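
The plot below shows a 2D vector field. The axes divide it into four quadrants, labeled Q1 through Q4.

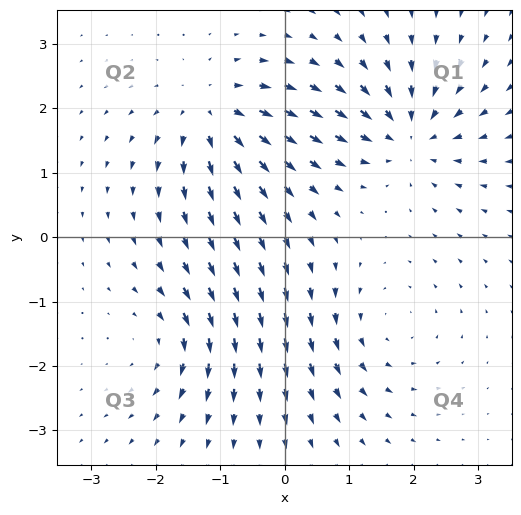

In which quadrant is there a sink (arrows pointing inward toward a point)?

Q1

The sink sits at approximately (1.9, 1.6), which lies in quadrant Q1. The divergence there is about -6, negative as expected for a sink.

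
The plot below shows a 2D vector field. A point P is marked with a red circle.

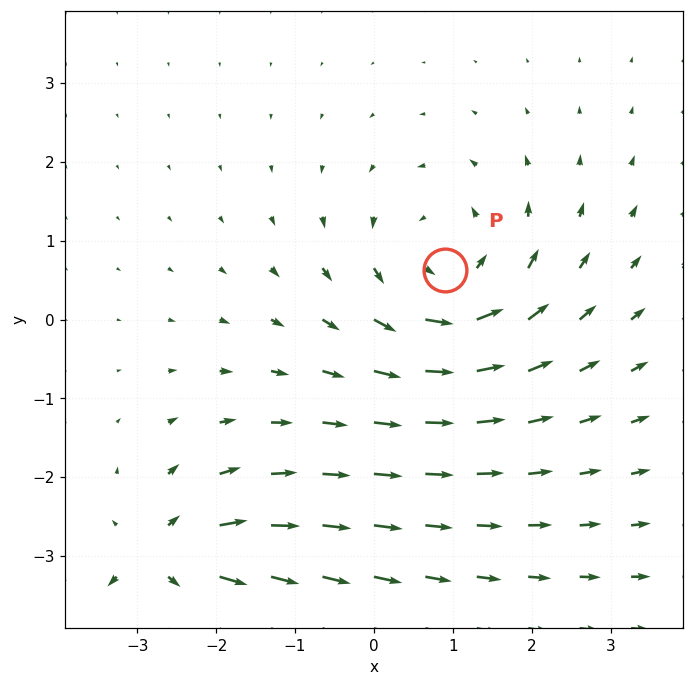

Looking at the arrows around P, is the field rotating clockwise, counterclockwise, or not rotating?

Near P at (0.9, 0.6) the arrows circulate counterclockwise. The curl (z-component) there is about +4; positive curl means counterclockwise rotation.

counterclockwise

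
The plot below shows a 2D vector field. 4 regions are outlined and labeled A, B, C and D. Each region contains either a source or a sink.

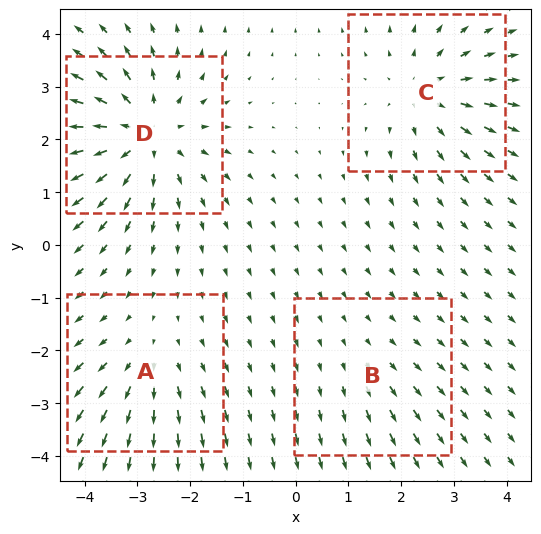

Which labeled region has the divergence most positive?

Divergence at each region's feature centre — A: about +3, B: about +2, C: about +5, D: about +7. Region D is most positive.

D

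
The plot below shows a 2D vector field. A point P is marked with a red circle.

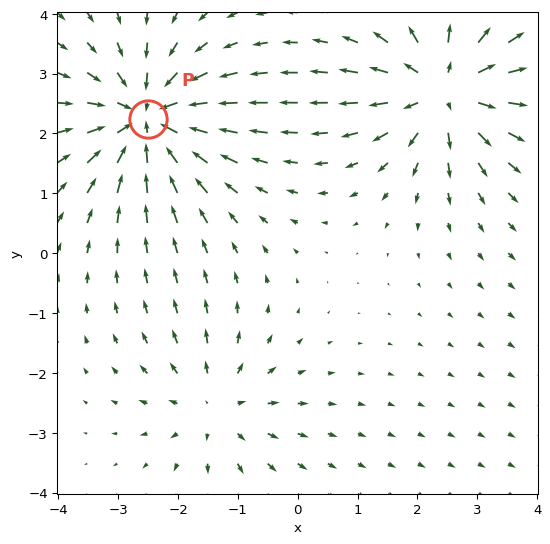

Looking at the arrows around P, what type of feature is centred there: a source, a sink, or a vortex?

sink

At P (-2.5, 2.2) the arrows converge inward. Divergence about -6, curl ≈0 — negative divergence with near-zero curl is a sink.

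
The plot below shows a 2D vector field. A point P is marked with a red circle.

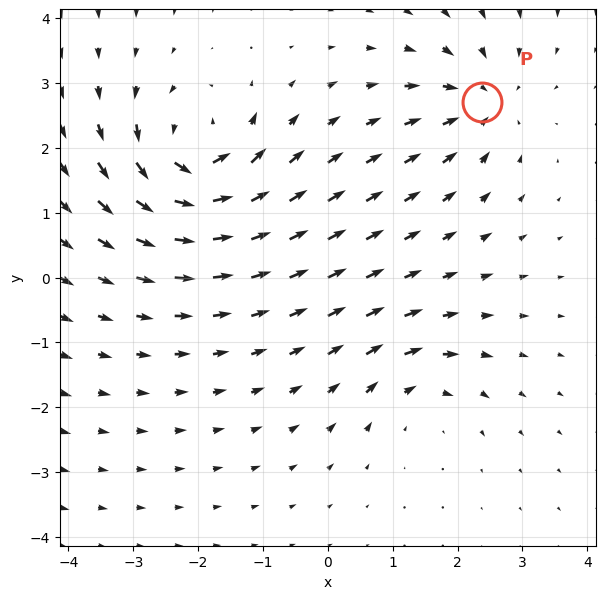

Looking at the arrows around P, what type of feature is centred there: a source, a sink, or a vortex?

At P (2.4, 2.7) the arrows converge inward. Divergence about -4, curl ≈0 — negative divergence with near-zero curl is a sink.

sink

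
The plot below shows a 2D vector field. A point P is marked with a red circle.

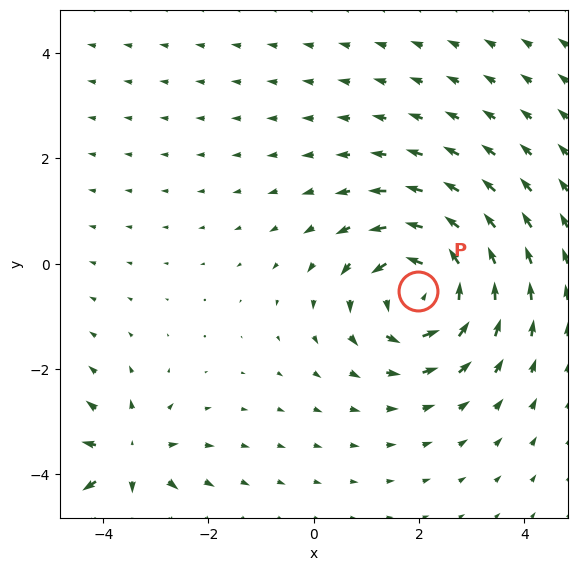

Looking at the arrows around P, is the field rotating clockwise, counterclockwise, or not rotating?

counterclockwise

Near P at (2.0, -0.5) the arrows circulate counterclockwise. The curl (z-component) there is about +5; positive curl means counterclockwise rotation.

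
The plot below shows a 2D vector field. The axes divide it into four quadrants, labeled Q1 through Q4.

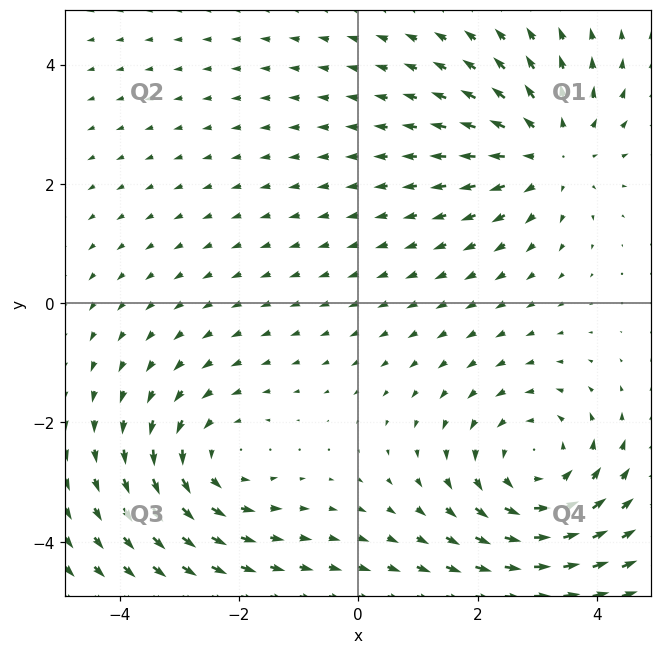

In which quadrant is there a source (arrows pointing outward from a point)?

The source sits at approximately (3.2, 2.5), which lies in quadrant Q1. The divergence there is about +4, positive as expected for a source.

Q1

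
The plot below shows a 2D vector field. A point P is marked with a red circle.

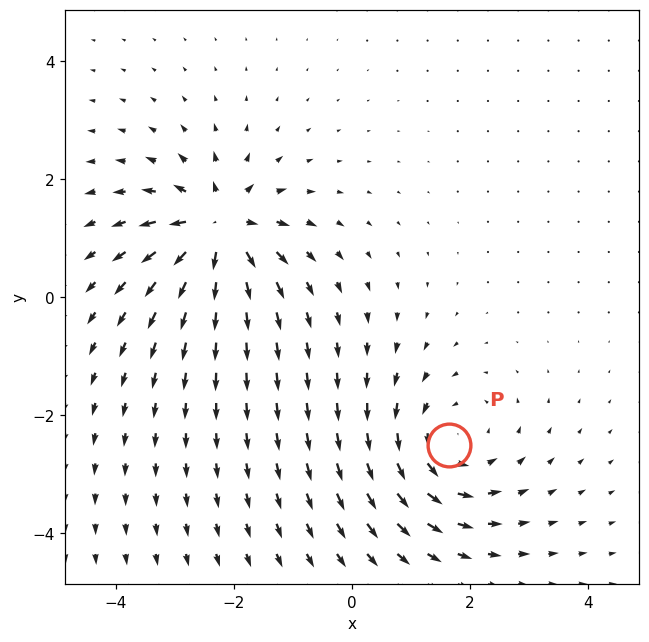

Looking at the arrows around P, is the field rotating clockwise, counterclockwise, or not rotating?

Near P at (1.6, -2.5) the arrows circulate counterclockwise. The curl (z-component) there is about +4; positive curl means counterclockwise rotation.

counterclockwise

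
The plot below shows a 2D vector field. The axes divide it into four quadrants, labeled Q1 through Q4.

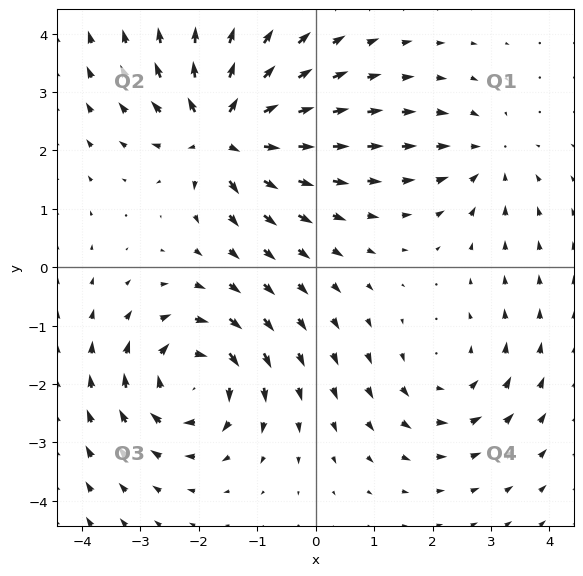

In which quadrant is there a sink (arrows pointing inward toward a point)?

Q1

The sink sits at approximately (3.0, 1.9), which lies in quadrant Q1. The divergence there is about -3, negative as expected for a sink.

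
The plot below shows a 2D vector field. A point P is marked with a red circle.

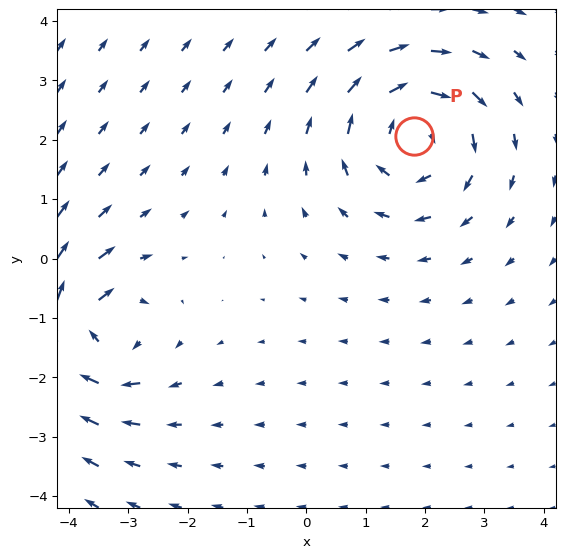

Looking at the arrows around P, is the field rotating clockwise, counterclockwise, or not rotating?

clockwise

Near P at (1.8, 2.1) the arrows circulate clockwise. The curl (z-component) there is about -4; negative curl means clockwise rotation.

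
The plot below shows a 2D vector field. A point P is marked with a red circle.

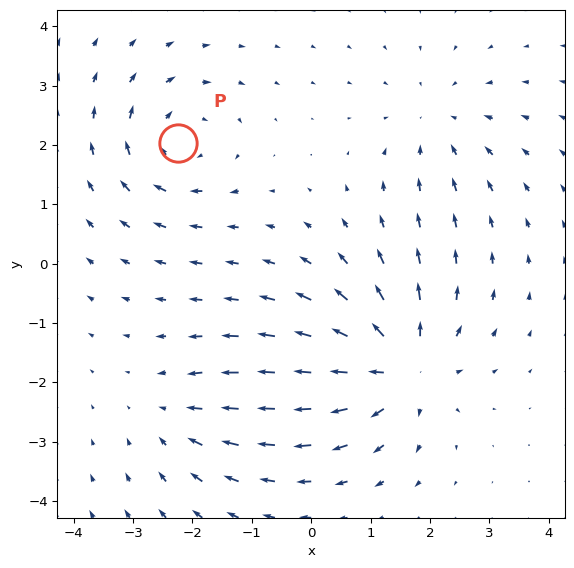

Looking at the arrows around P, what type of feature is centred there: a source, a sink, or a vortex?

vortex

At P (-2.2, 2.0) the arrows circulate clockwise. Divergence ≈0, curl about -4 — near-zero divergence with nonzero curl is a vortex.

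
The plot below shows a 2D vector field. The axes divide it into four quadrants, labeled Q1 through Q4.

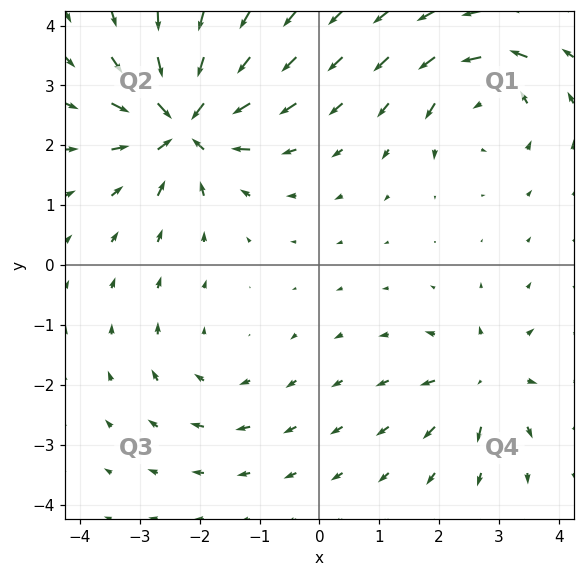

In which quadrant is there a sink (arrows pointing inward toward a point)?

Q2

The sink sits at approximately (-2.3, 2.4), which lies in quadrant Q2. The divergence there is about -7, negative as expected for a sink.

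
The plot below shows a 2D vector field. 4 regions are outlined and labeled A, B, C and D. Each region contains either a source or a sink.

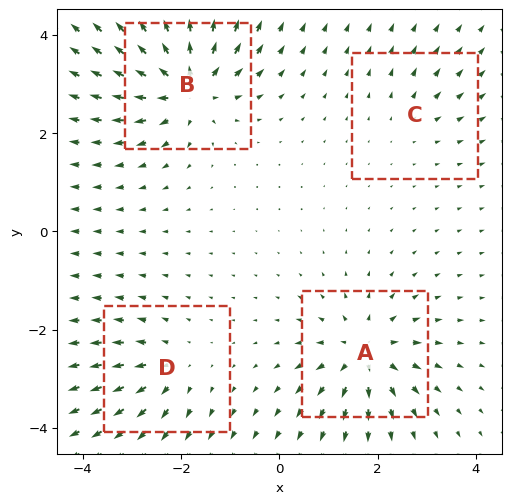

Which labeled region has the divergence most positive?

Divergence at each region's feature centre — A: about +7, B: about +8, C: about +2, D: about +4. Region B is most positive.

B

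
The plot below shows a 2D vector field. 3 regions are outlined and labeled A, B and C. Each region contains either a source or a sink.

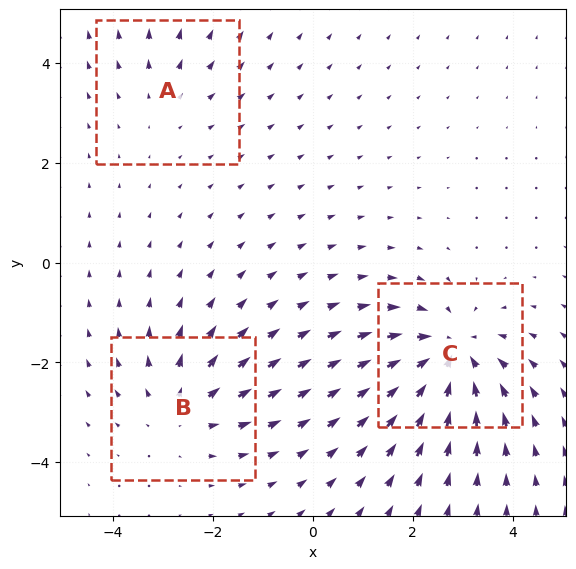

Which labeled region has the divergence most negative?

Divergence at each region's feature centre — A: about +2, B: about +3, C: about -5. Region C is most negative.

C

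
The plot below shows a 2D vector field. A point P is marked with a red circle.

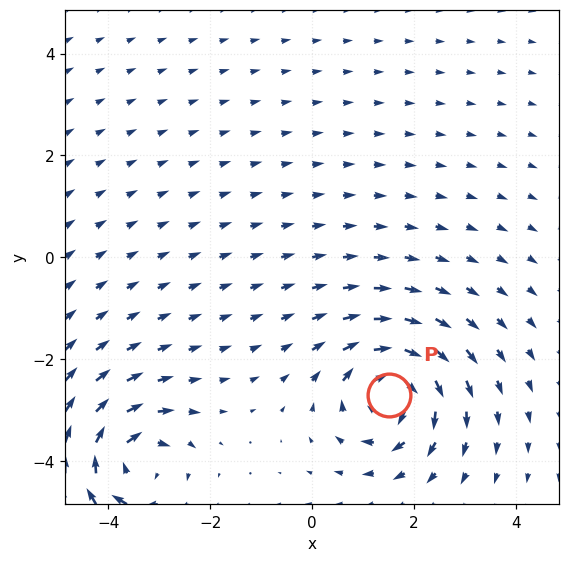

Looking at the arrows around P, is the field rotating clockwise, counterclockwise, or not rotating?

Near P at (1.5, -2.7) the arrows circulate clockwise. The curl (z-component) there is about -7; negative curl means clockwise rotation.

clockwise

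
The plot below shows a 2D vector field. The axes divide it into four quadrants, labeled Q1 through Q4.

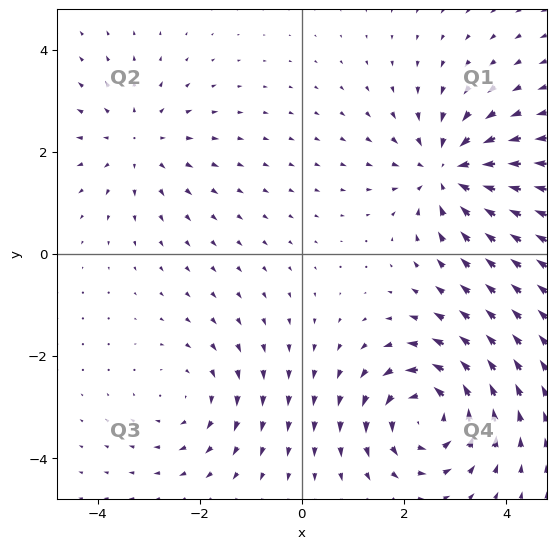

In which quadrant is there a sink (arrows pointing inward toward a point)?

The sink sits at approximately (2.9, 1.6), which lies in quadrant Q1. The divergence there is about -5, negative as expected for a sink.

Q1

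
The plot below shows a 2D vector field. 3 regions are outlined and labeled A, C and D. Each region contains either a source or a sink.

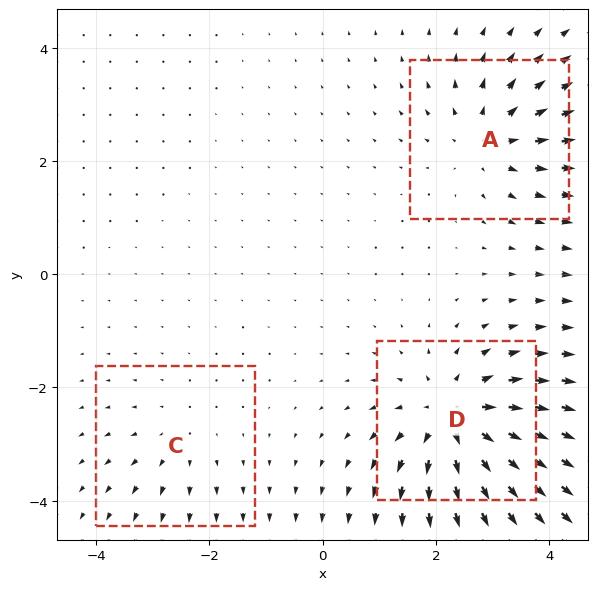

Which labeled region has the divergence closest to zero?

Divergence at each region's feature centre — A: about +4, C: about +2, D: about +6. Region C is closest to zero.

C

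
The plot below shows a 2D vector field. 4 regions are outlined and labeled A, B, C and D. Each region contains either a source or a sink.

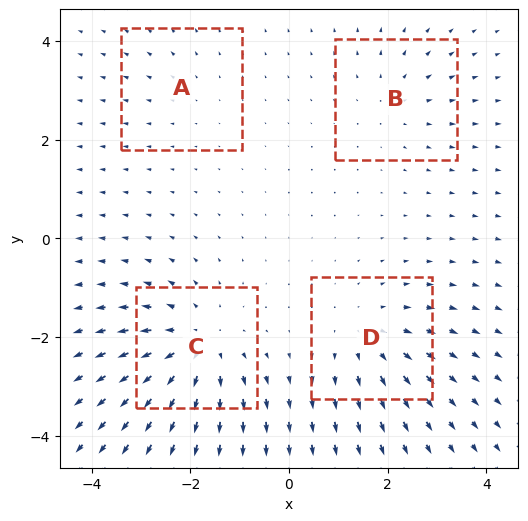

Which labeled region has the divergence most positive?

C

Divergence at each region's feature centre — A: about +2, B: about +3, C: about +6, D: about +4. Region C is most positive.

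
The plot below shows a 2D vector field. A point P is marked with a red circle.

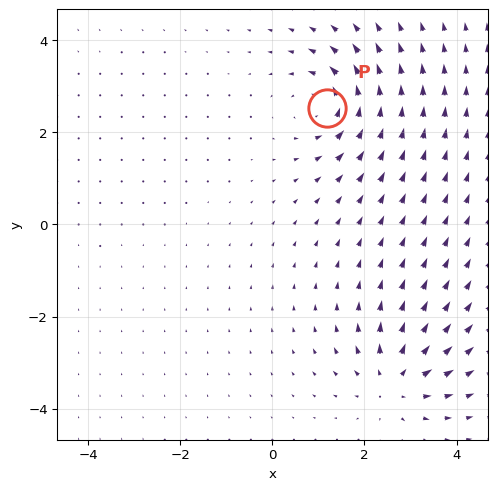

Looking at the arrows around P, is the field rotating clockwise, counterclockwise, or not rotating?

counterclockwise

Near P at (1.2, 2.5) the arrows circulate counterclockwise. The curl (z-component) there is about +5; positive curl means counterclockwise rotation.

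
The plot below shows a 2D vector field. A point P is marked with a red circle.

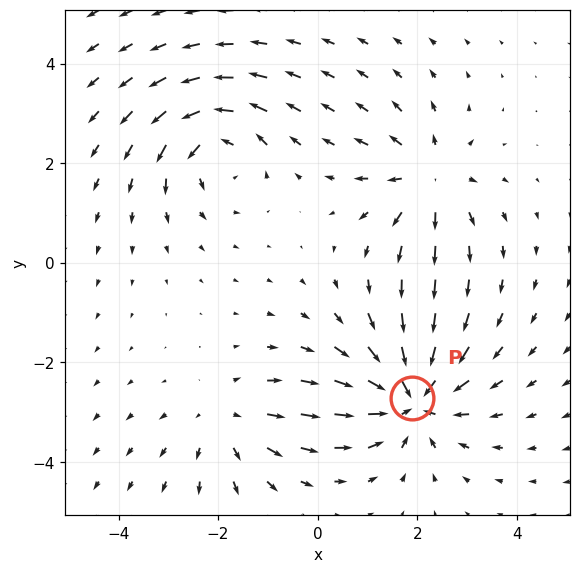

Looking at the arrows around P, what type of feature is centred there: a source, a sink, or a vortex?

sink

At P (1.9, -2.7) the arrows converge inward. Divergence about -6, curl ≈0 — negative divergence with near-zero curl is a sink.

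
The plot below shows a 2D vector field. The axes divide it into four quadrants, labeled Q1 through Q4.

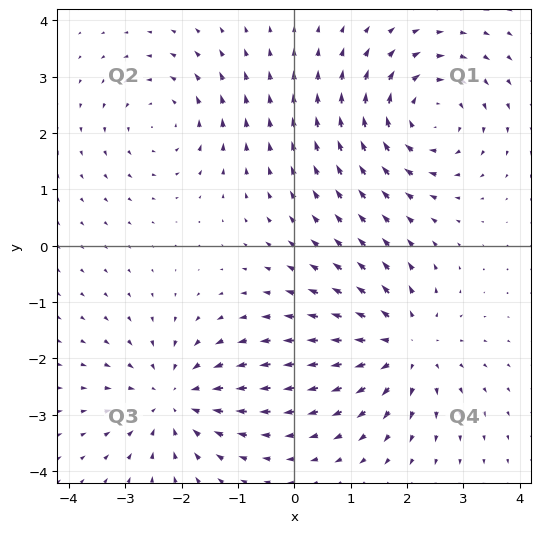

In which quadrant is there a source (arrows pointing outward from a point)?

The source sits at approximately (1.9, -1.8), which lies in quadrant Q4. The divergence there is about +5, positive as expected for a source.

Q4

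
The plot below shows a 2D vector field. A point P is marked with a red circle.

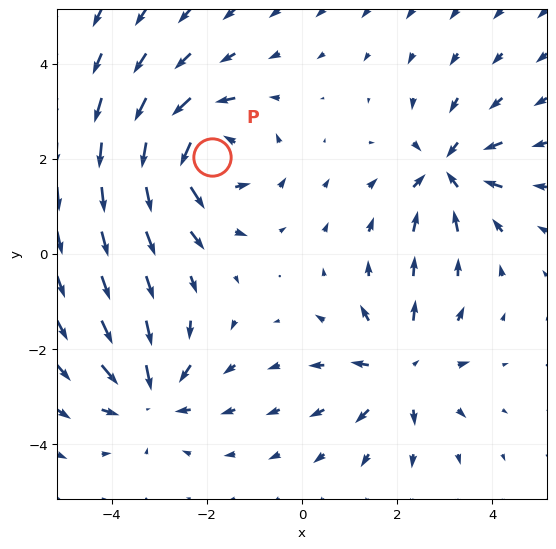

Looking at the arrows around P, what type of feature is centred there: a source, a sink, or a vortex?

vortex

At P (-1.9, 2.0) the arrows circulate counterclockwise. Divergence ≈0, curl about +5 — near-zero divergence with nonzero curl is a vortex.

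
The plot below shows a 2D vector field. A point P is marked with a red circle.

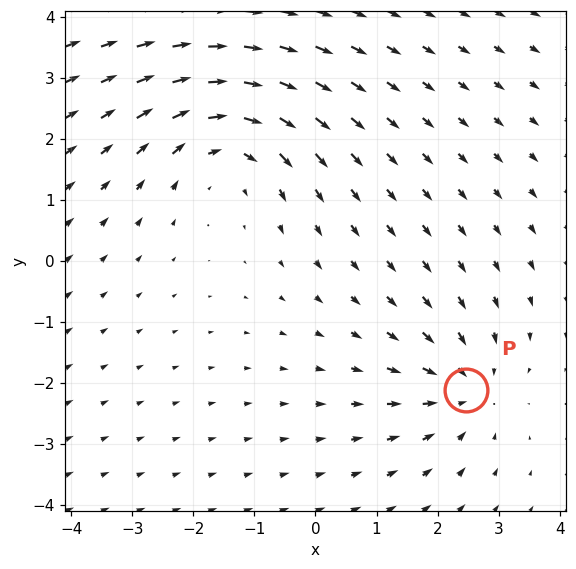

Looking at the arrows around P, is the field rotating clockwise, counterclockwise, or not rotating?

not rotating

Near P at (2.5, -2.1) the arrows show no circulation. The curl there is ≈0.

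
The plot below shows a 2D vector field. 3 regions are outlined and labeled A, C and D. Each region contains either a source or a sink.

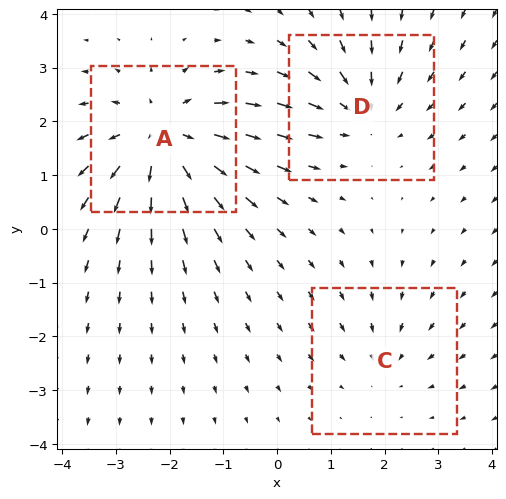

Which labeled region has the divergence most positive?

Divergence at each region's feature centre — A: about +4, C: about -2, D: about -3. Region A is most positive.

A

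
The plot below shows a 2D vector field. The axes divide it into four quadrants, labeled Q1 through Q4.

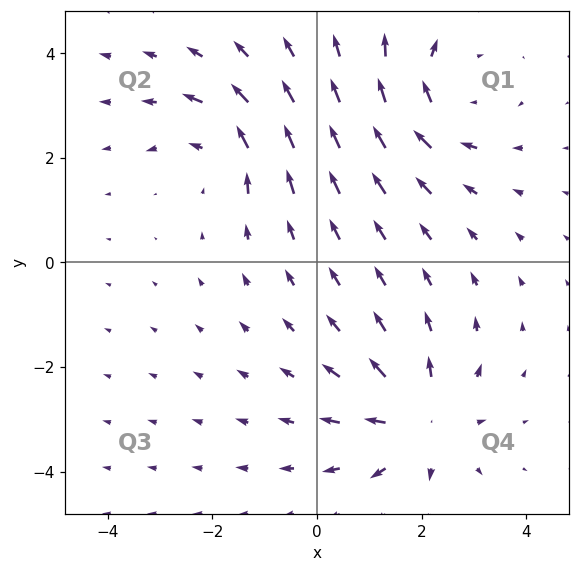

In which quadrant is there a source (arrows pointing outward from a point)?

The source sits at approximately (2.0, -3.0), which lies in quadrant Q4. The divergence there is about +5, positive as expected for a source.

Q4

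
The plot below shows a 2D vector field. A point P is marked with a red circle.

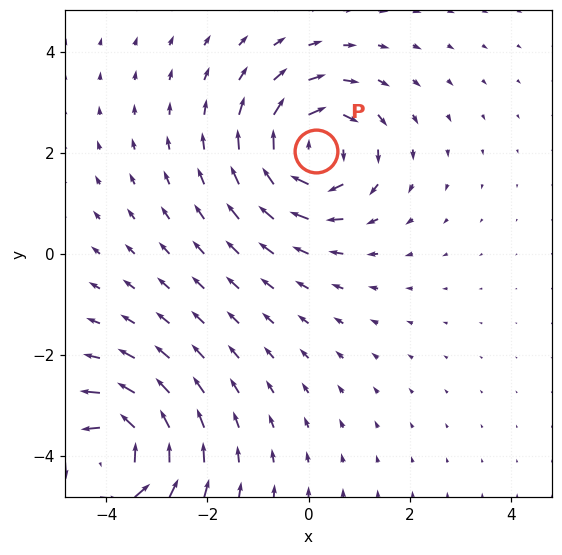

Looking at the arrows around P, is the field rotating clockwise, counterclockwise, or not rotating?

Near P at (0.2, 2.0) the arrows circulate clockwise. The curl (z-component) there is about -5; negative curl means clockwise rotation.

clockwise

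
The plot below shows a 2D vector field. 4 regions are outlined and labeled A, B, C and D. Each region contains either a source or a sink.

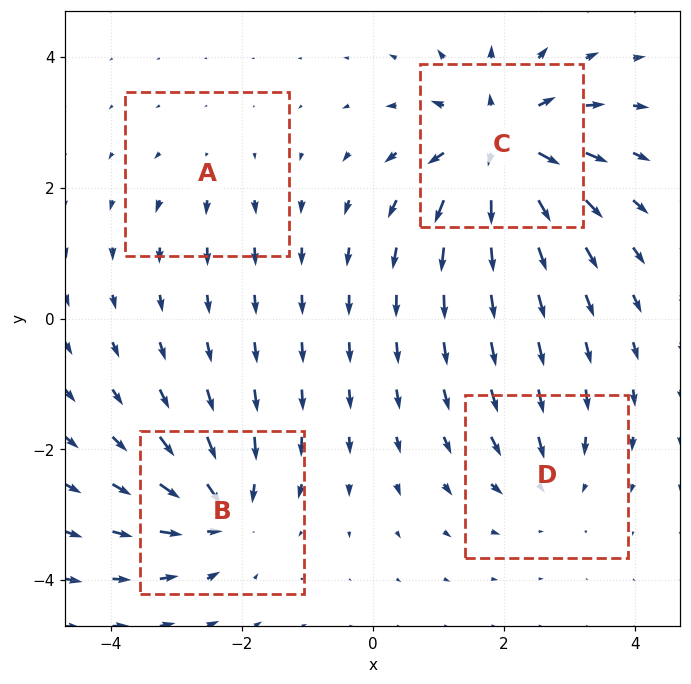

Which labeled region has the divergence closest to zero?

Divergence at each region's feature centre — A: about +2, B: about -6, C: about +8, D: about -4. Region A is closest to zero.

A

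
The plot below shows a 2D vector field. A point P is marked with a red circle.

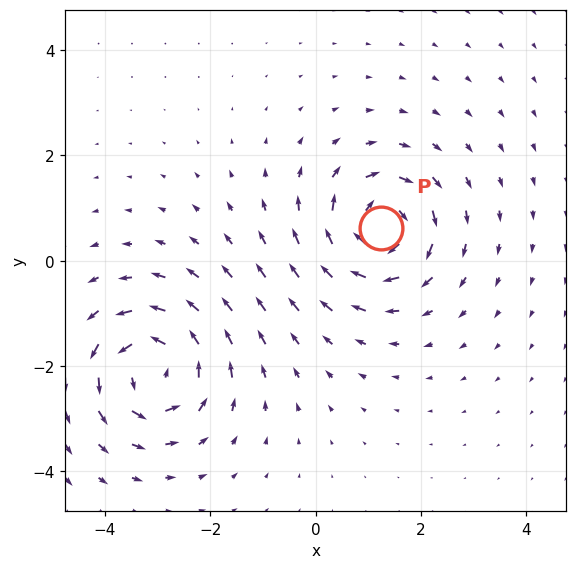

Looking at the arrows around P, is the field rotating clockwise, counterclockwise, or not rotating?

Near P at (1.2, 0.6) the arrows circulate clockwise. The curl (z-component) there is about -4; negative curl means clockwise rotation.

clockwise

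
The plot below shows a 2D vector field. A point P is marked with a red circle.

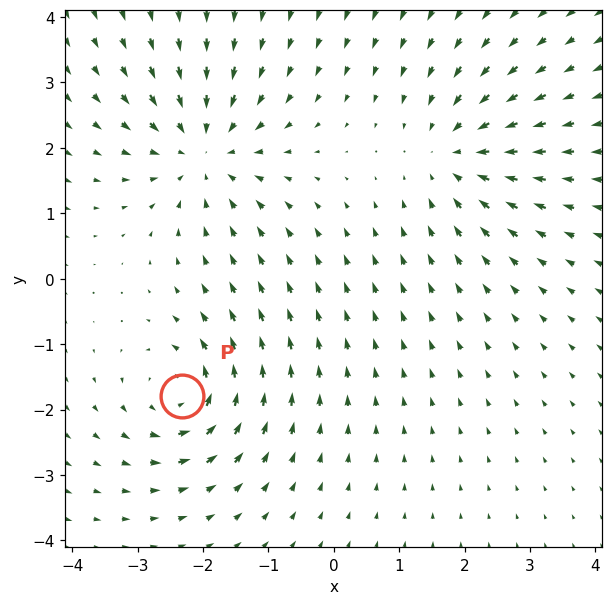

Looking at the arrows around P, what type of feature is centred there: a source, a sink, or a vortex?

vortex

At P (-2.3, -1.8) the arrows circulate counterclockwise. Divergence ≈0, curl about +4 — near-zero divergence with nonzero curl is a vortex.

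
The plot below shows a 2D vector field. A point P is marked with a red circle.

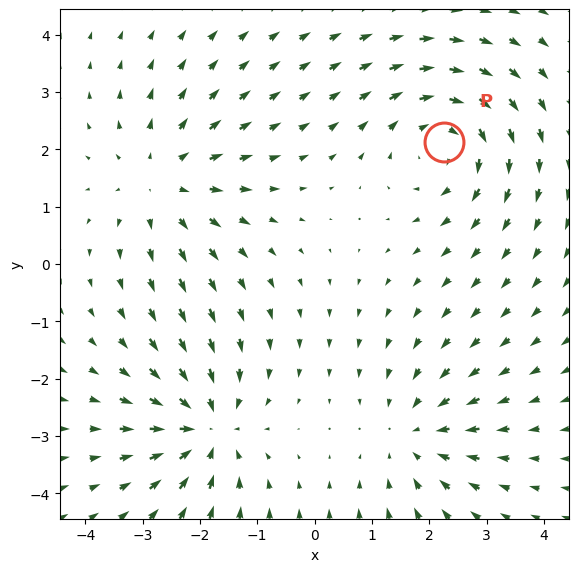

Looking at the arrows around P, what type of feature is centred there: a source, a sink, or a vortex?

At P (2.3, 2.1) the arrows circulate clockwise. Divergence ≈0, curl about -4 — near-zero divergence with nonzero curl is a vortex.

vortex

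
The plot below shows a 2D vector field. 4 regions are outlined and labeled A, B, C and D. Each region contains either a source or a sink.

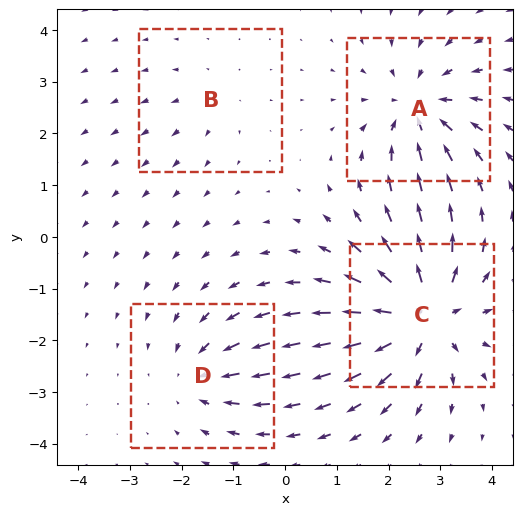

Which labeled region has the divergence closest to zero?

Divergence at each region's feature centre — A: about -5, B: about +2, C: about +7, D: about -4. Region B is closest to zero.

B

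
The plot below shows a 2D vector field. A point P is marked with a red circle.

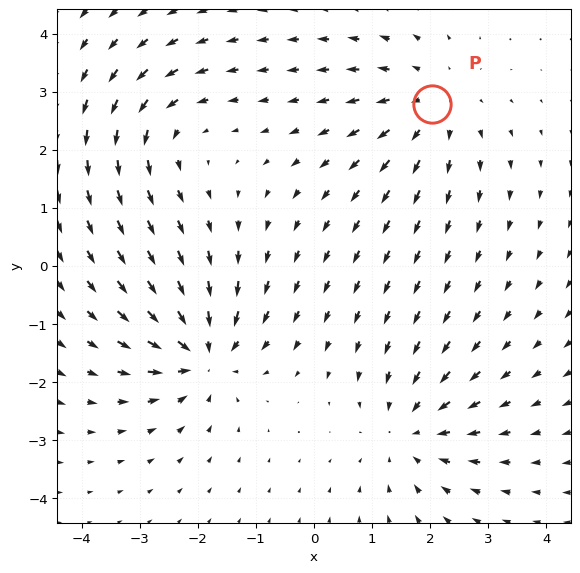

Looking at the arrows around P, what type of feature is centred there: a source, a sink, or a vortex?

At P (2.0, 2.8) the arrows spread outward. Divergence about +3, curl ≈0 — positive divergence with near-zero curl is a source.

source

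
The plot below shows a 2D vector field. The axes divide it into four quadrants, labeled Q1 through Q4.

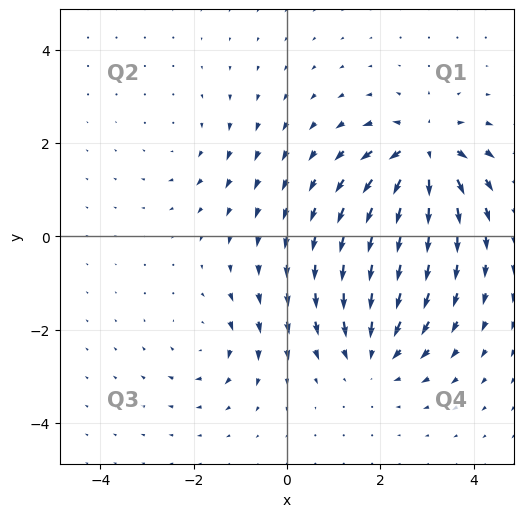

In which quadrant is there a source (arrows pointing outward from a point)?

Q1

The source sits at approximately (2.9, 1.8), which lies in quadrant Q1. The divergence there is about +7, positive as expected for a source.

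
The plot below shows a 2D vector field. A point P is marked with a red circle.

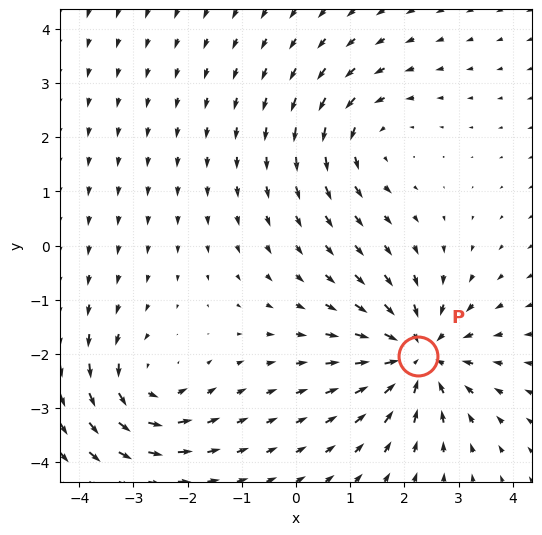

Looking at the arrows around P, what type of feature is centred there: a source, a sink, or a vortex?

At P (2.3, -2.0) the arrows converge inward. Divergence about -5, curl ≈0 — negative divergence with near-zero curl is a sink.

sink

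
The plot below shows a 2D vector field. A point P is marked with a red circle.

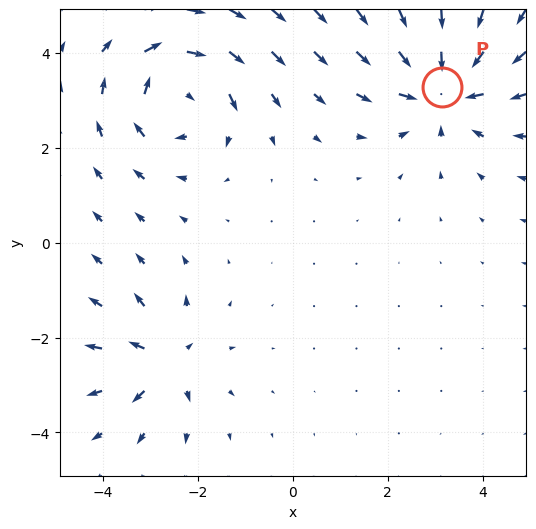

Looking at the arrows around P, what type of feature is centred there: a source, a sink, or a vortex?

At P (3.1, 3.3) the arrows converge inward. Divergence about -4, curl ≈0 — negative divergence with near-zero curl is a sink.

sink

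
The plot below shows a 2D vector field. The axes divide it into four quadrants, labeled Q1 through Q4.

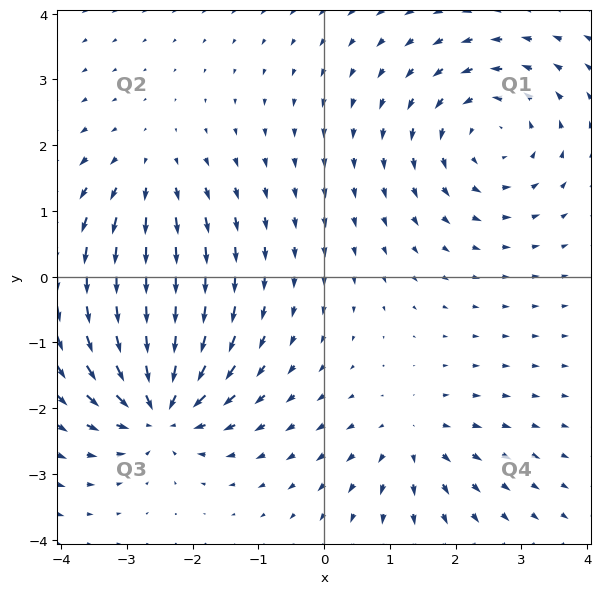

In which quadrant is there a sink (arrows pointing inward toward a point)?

Q3

The sink sits at approximately (-2.5, -2.0), which lies in quadrant Q3. The divergence there is about -7, negative as expected for a sink.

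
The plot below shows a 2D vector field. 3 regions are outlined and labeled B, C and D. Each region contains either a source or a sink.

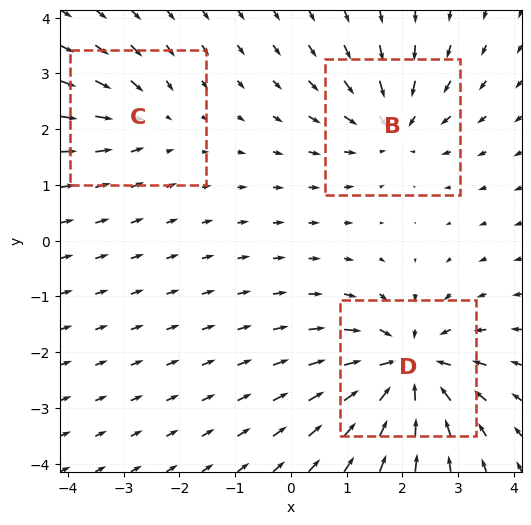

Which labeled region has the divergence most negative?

D

Divergence at each region's feature centre — B: about -3, C: about -2, D: about -5. Region D is most negative.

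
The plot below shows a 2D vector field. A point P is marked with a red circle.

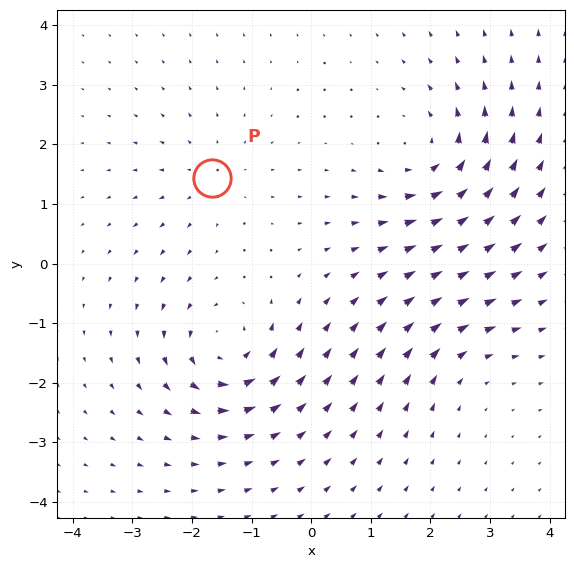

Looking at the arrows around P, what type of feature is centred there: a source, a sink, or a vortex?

At P (-1.7, 1.4) the arrows spread outward. Divergence about +3, curl ≈0 — positive divergence with near-zero curl is a source.

source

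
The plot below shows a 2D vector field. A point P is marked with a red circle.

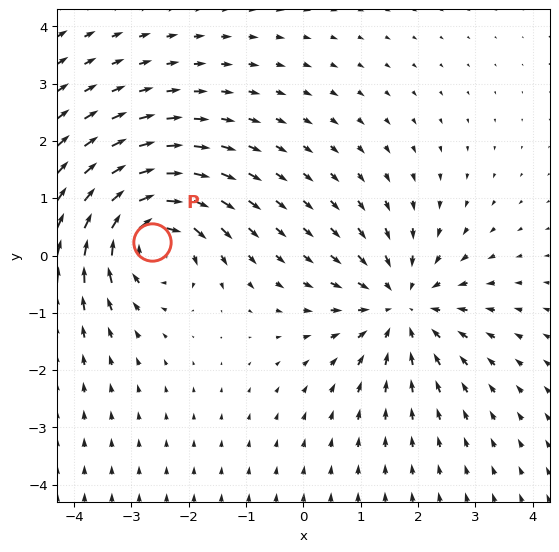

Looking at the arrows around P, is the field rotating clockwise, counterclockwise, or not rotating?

Near P at (-2.6, 0.2) the arrows circulate clockwise. The curl (z-component) there is about -4; negative curl means clockwise rotation.

clockwise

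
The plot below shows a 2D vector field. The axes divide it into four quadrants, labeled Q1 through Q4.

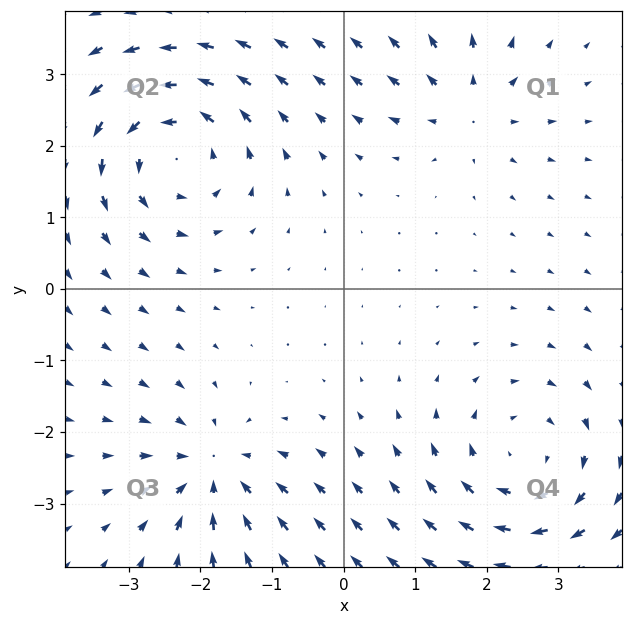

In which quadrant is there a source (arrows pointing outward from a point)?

Q1

The source sits at approximately (1.8, 2.6), which lies in quadrant Q1. The divergence there is about +4, positive as expected for a source.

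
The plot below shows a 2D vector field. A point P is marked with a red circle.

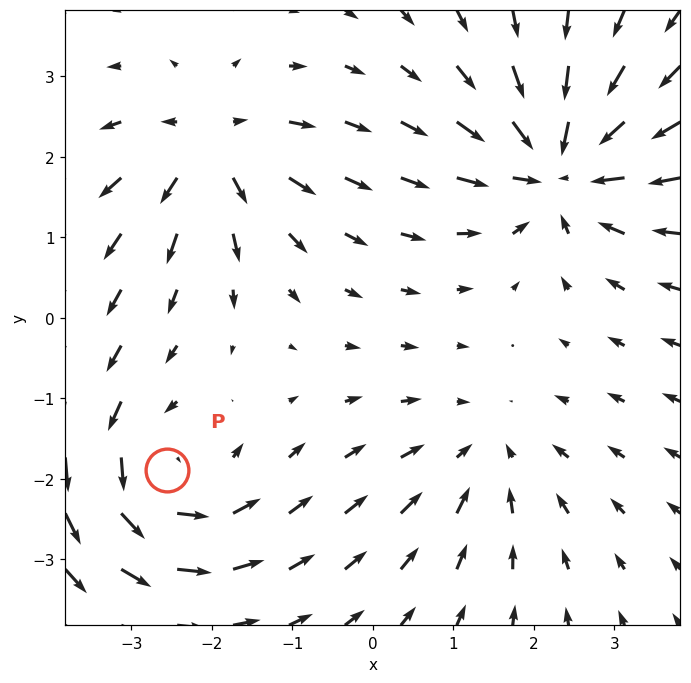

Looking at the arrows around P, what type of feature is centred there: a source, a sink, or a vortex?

At P (-2.6, -1.9) the arrows circulate counterclockwise. Divergence ≈0, curl about +4 — near-zero divergence with nonzero curl is a vortex.

vortex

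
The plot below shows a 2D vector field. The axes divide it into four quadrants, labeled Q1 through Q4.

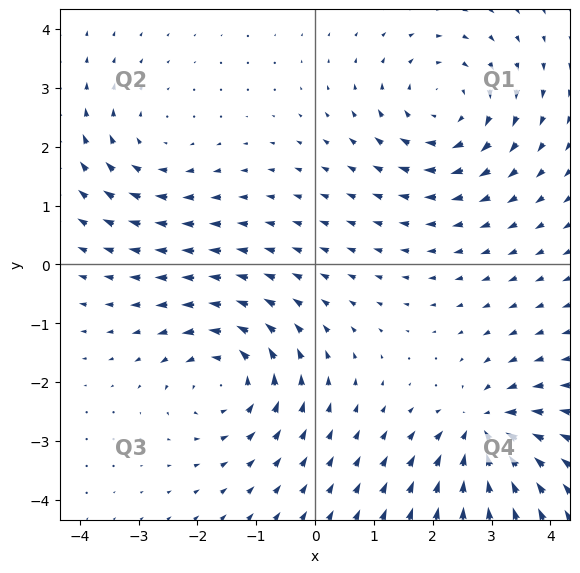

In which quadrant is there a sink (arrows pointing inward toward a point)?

Q4

The sink sits at approximately (2.9, -2.8), which lies in quadrant Q4. The divergence there is about -6, negative as expected for a sink.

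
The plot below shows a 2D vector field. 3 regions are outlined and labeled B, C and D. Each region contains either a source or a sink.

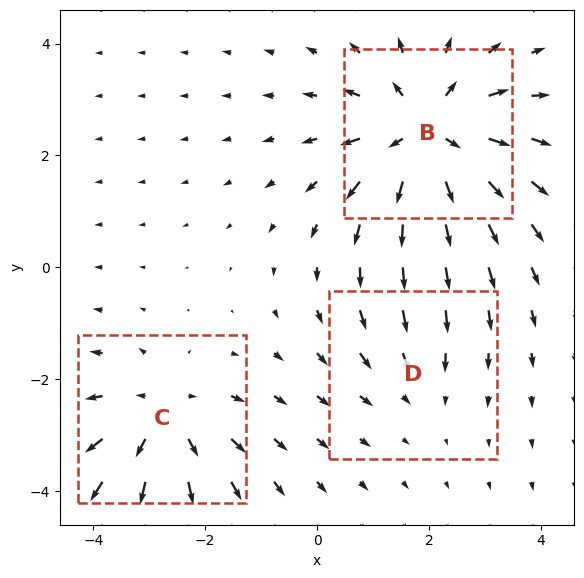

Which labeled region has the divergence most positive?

Divergence at each region's feature centre — B: about +4, C: about +3, D: about -2. Region B is most positive.

B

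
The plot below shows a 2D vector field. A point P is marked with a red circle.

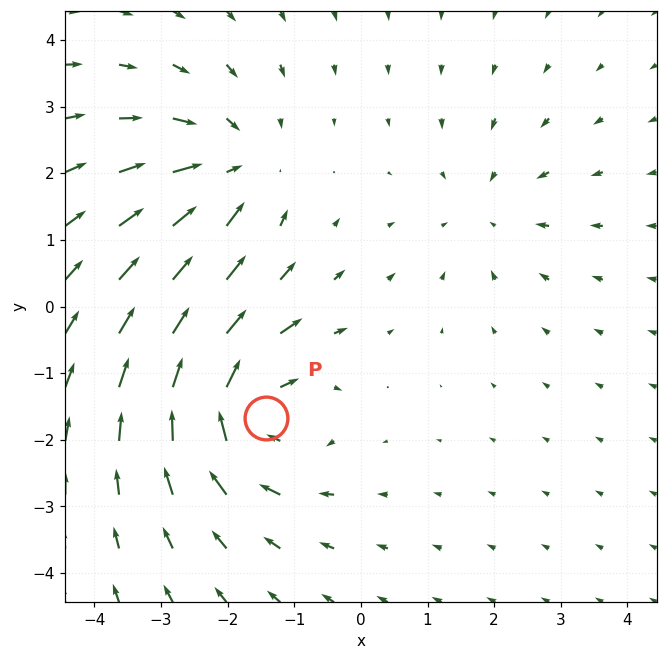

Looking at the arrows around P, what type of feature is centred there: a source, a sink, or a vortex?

At P (-1.4, -1.7) the arrows circulate clockwise. Divergence ≈0, curl about -6 — near-zero divergence with nonzero curl is a vortex.

vortex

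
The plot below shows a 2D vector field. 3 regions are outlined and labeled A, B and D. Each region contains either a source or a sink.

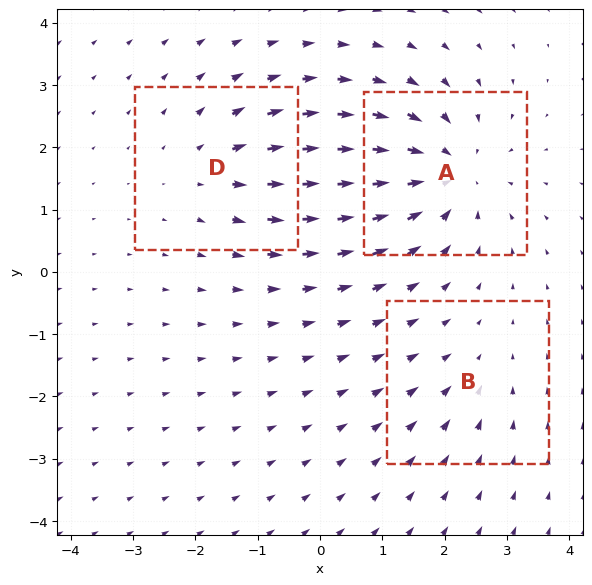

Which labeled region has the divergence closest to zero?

Divergence at each region's feature centre — A: about -4, B: about -2, D: about +3. Region B is closest to zero.

B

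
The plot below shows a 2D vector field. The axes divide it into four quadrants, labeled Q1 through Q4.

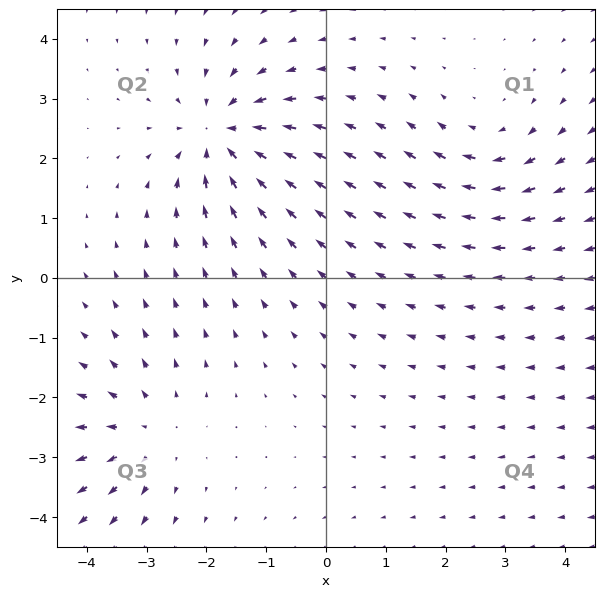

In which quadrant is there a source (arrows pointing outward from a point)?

Q3

The source sits at approximately (-3.0, -2.6), which lies in quadrant Q3. The divergence there is about +3, positive as expected for a source.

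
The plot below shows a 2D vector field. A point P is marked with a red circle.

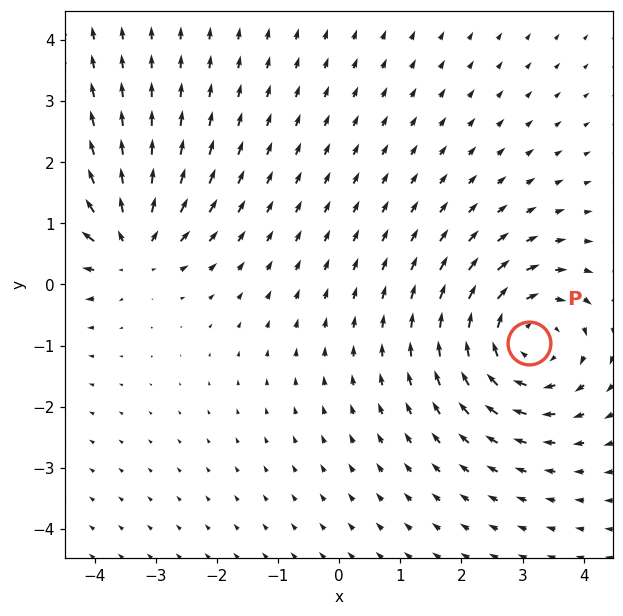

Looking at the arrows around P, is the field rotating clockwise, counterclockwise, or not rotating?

Near P at (3.1, -1.0) the arrows circulate clockwise. The curl (z-component) there is about -4; negative curl means clockwise rotation.

clockwise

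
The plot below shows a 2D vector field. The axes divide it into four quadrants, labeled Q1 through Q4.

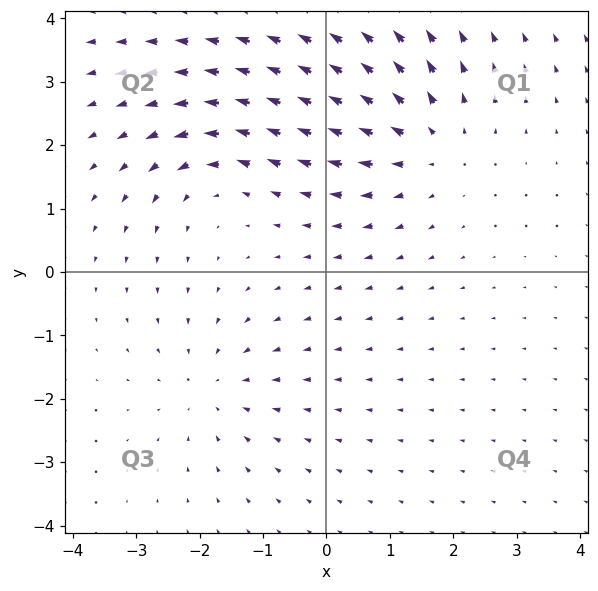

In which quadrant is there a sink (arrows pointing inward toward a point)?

Q3

The sink sits at approximately (-1.8, -1.8), which lies in quadrant Q3. The divergence there is about -3, negative as expected for a sink.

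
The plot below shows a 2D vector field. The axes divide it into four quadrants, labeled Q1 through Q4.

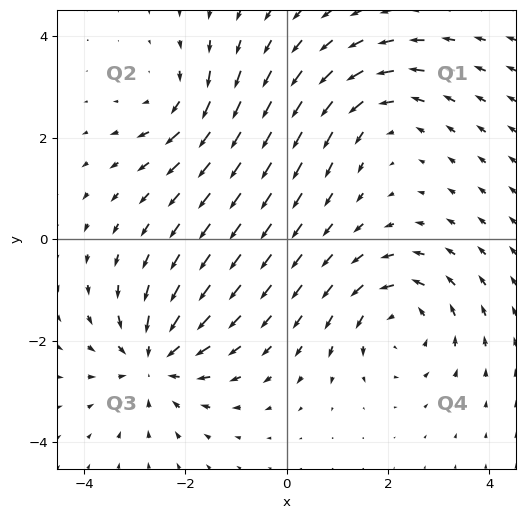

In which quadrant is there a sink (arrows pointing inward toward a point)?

Q3

The sink sits at approximately (-2.6, -2.4), which lies in quadrant Q3. The divergence there is about -5, negative as expected for a sink.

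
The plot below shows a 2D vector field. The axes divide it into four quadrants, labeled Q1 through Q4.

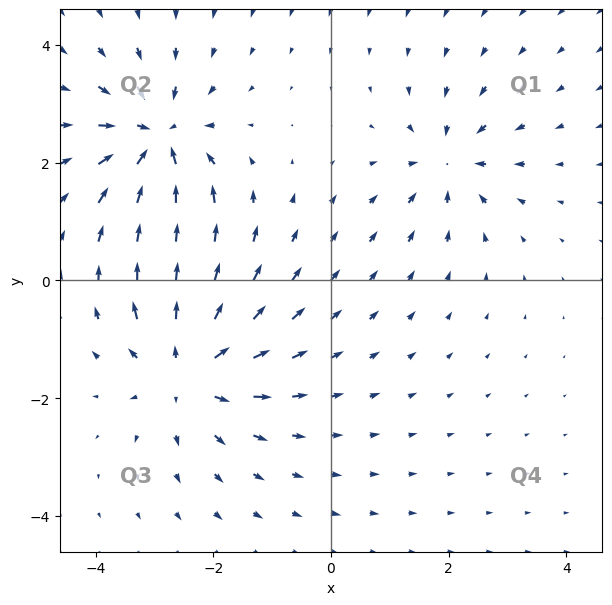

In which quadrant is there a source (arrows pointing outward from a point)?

The source sits at approximately (-2.4, -1.5), which lies in quadrant Q3. The divergence there is about +5, positive as expected for a source.

Q3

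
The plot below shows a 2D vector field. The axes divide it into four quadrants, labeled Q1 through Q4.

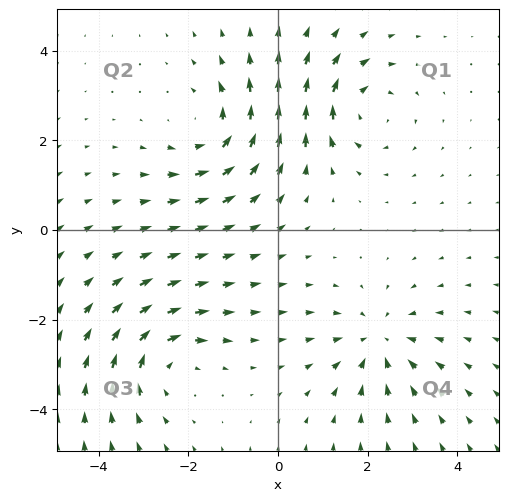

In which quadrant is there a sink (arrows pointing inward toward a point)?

Q4

The sink sits at approximately (2.3, -2.5), which lies in quadrant Q4. The divergence there is about -4, negative as expected for a sink.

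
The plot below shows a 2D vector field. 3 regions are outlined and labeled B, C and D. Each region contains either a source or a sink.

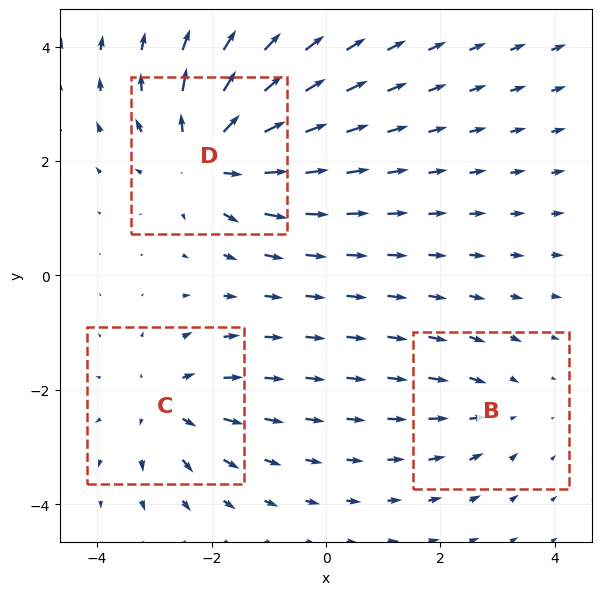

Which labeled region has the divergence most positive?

D

Divergence at each region's feature centre — B: about -2, C: about +3, D: about +5. Region D is most positive.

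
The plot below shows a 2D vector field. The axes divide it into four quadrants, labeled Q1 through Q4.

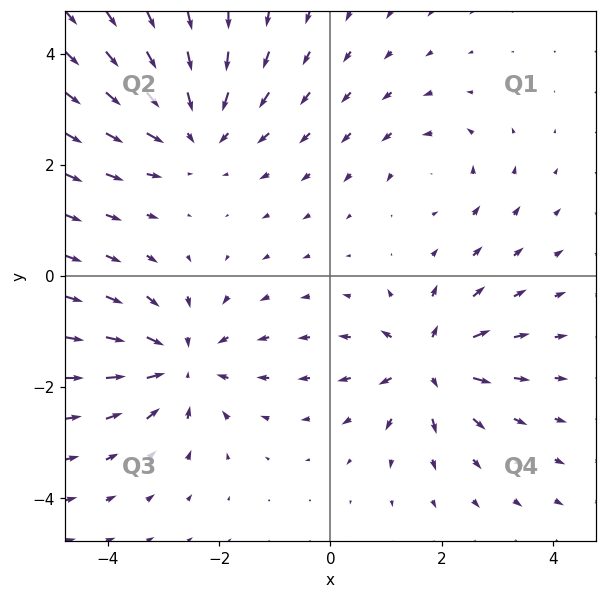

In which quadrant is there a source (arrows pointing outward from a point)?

The source sits at approximately (1.7, -1.6), which lies in quadrant Q4. The divergence there is about +6, positive as expected for a source.

Q4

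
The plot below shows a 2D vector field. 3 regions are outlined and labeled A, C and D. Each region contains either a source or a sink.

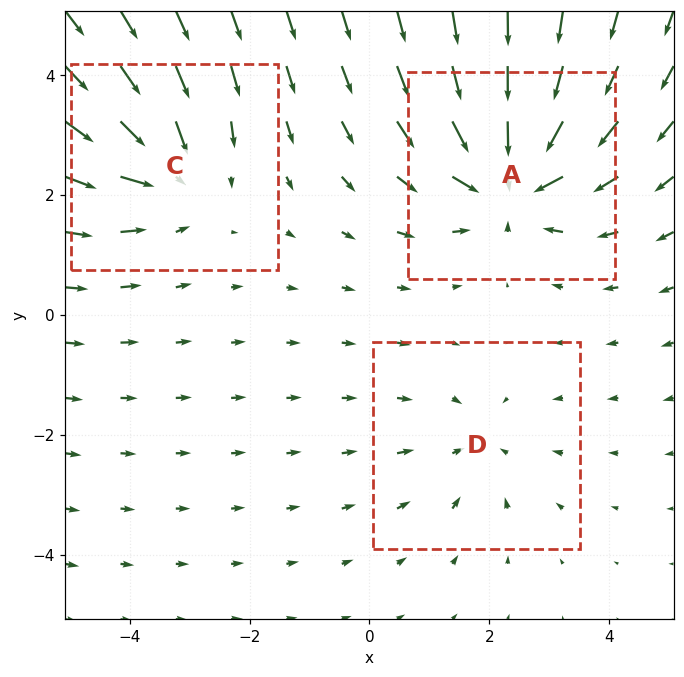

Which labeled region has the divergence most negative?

A

Divergence at each region's feature centre — A: about -5, C: about -3, D: about -2. Region A is most negative.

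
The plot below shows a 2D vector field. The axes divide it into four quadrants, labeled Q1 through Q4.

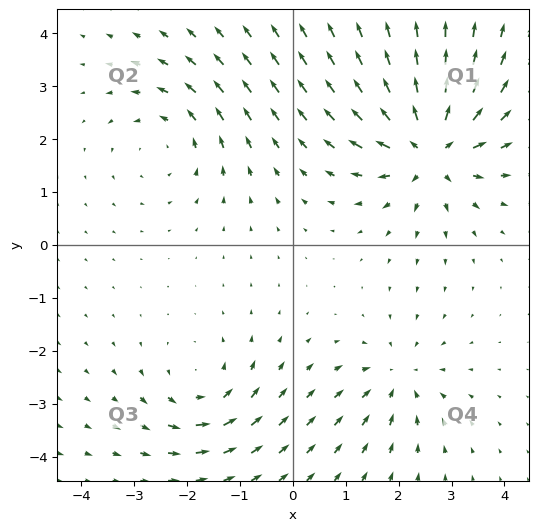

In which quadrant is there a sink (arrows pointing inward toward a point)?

Q4

The sink sits at approximately (2.0, -2.5), which lies in quadrant Q4. The divergence there is about -3, negative as expected for a sink.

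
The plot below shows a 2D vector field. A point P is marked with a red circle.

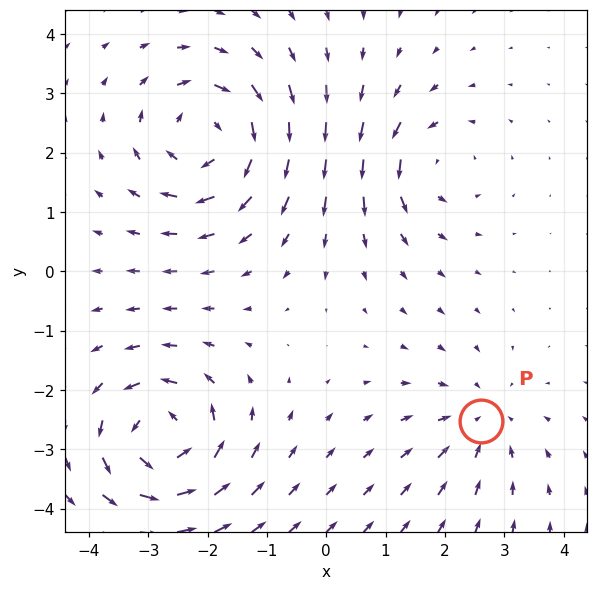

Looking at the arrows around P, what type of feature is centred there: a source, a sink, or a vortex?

sink

At P (2.6, -2.5) the arrows converge inward. Divergence about -3, curl ≈0 — negative divergence with near-zero curl is a sink.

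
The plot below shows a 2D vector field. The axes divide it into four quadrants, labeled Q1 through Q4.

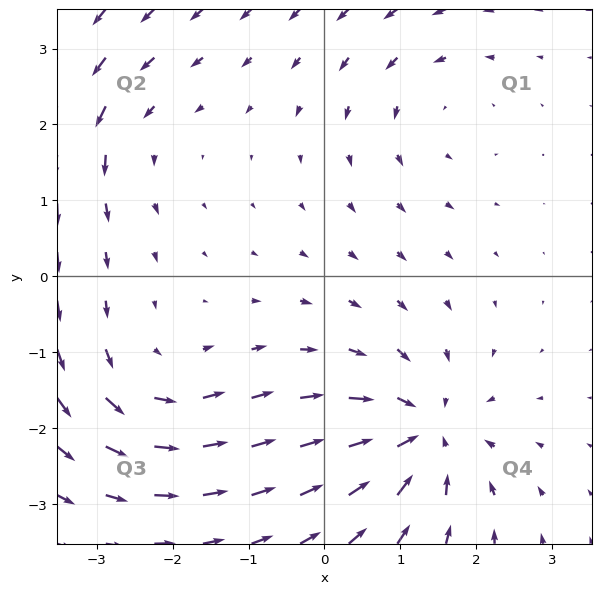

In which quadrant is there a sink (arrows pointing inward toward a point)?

Q4

The sink sits at approximately (1.3, -2.1), which lies in quadrant Q4. The divergence there is about -5, negative as expected for a sink.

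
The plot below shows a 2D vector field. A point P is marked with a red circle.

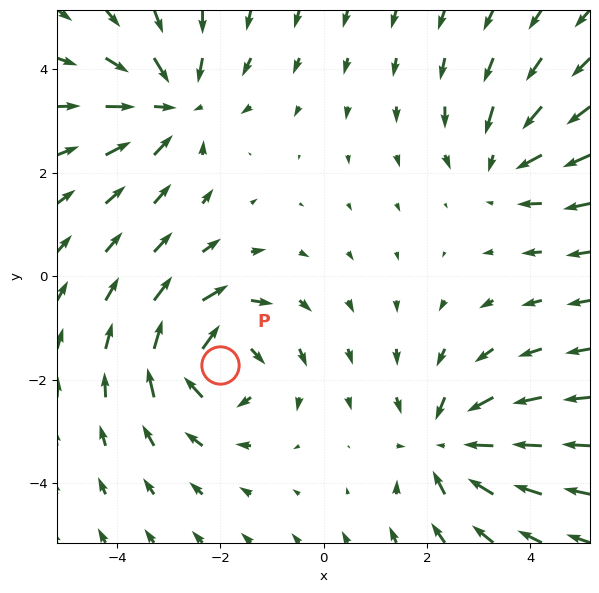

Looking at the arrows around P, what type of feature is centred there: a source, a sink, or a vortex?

At P (-2.0, -1.7) the arrows circulate clockwise. Divergence ≈0, curl about -4 — near-zero divergence with nonzero curl is a vortex.

vortex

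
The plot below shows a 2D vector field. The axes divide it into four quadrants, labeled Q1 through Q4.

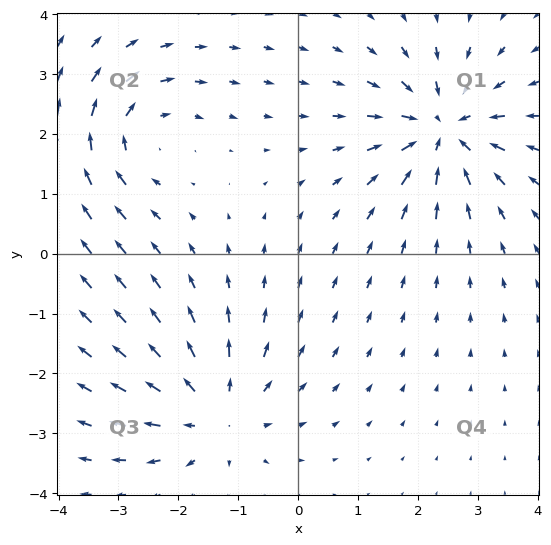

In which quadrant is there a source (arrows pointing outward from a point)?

The source sits at approximately (-1.4, -2.7), which lies in quadrant Q3. The divergence there is about +4, positive as expected for a source.

Q3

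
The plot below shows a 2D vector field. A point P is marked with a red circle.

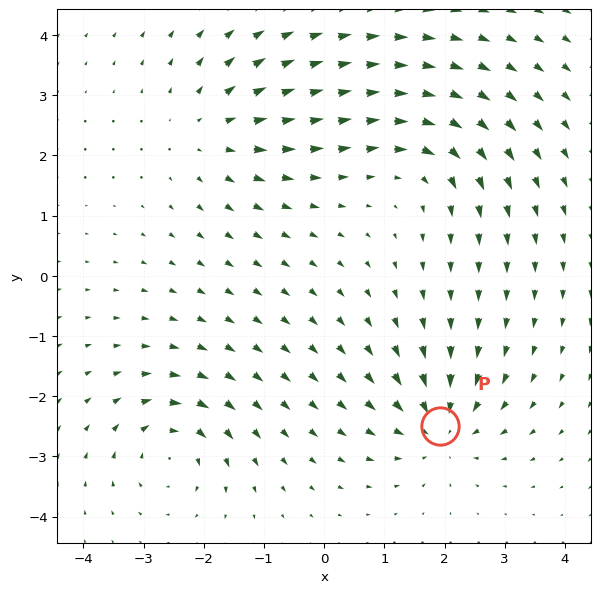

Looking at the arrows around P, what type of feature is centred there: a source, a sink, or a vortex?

sink

At P (1.9, -2.5) the arrows converge inward. Divergence about -5, curl ≈0 — negative divergence with near-zero curl is a sink.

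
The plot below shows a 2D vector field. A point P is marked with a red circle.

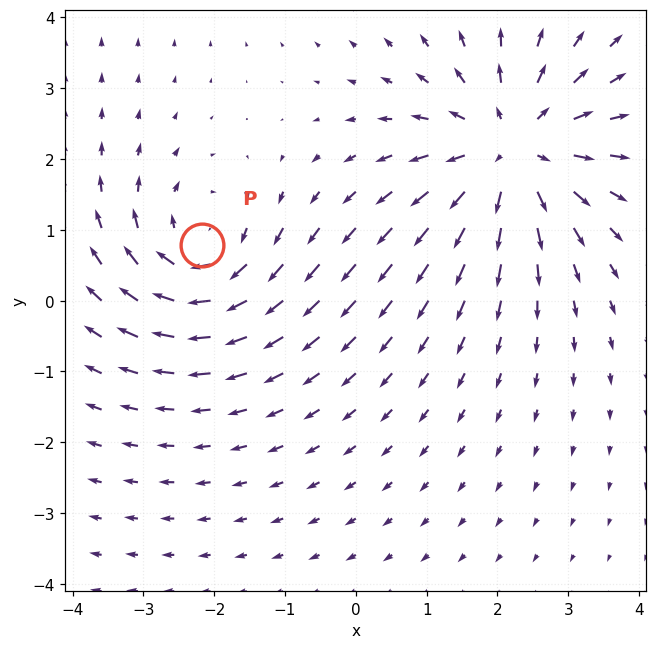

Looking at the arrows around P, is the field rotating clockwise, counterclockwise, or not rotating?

Near P at (-2.2, 0.8) the arrows circulate clockwise. The curl (z-component) there is about -4; negative curl means clockwise rotation.

clockwise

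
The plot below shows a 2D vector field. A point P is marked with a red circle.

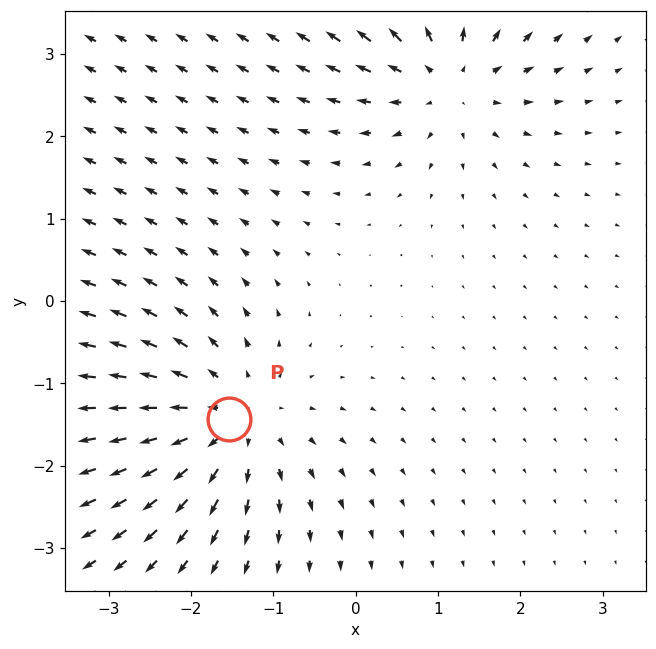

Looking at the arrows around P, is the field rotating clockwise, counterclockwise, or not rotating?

not rotating

Near P at (-1.5, -1.4) the arrows show no circulation. The curl there is ≈0.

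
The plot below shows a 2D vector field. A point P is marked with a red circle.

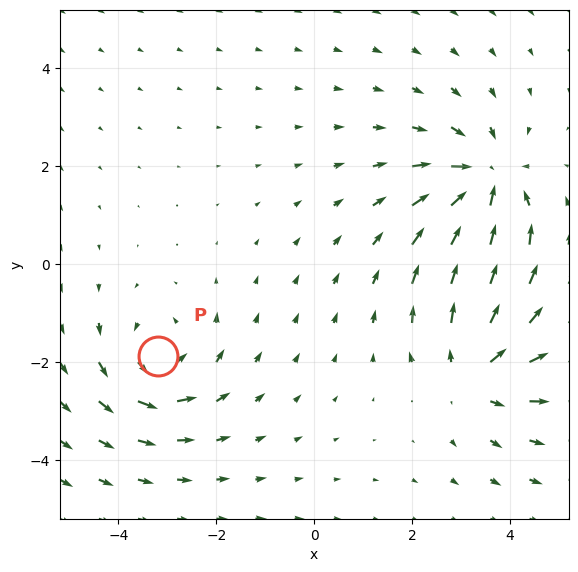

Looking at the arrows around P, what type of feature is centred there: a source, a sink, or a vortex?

At P (-3.2, -1.9) the arrows circulate counterclockwise. Divergence ≈0, curl about +4 — near-zero divergence with nonzero curl is a vortex.

vortex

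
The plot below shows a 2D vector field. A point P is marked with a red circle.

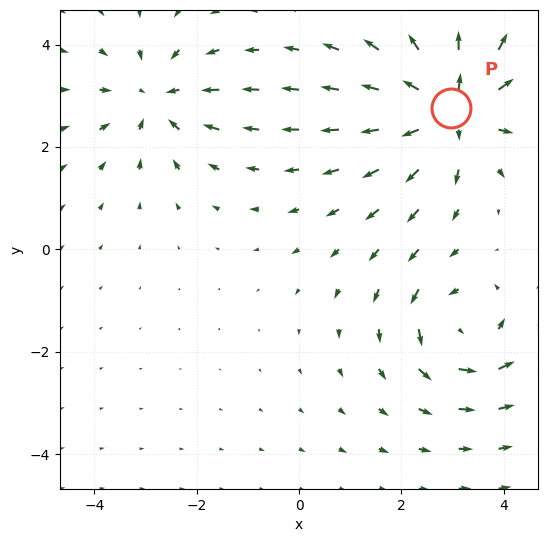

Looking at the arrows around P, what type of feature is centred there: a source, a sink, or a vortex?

source

At P (3.0, 2.8) the arrows spread outward. Divergence about +4, curl ≈0 — positive divergence with near-zero curl is a source.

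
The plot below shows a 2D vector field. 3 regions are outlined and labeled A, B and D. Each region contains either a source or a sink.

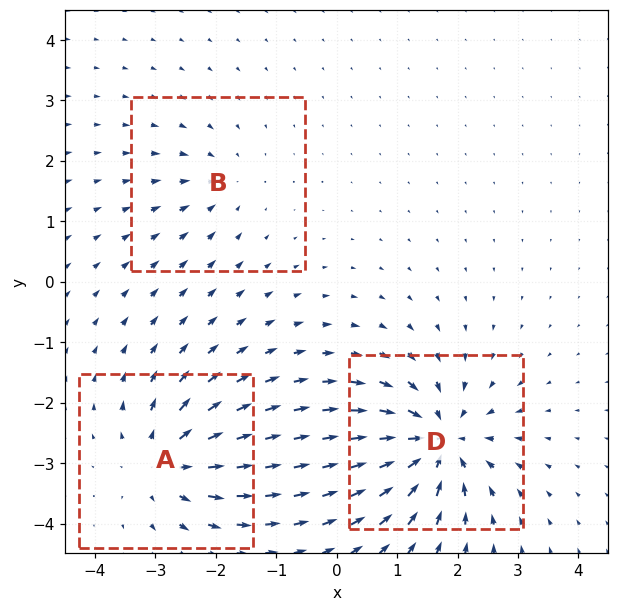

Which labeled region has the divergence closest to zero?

Divergence at each region's feature centre — A: about +4, B: about -2, D: about -6. Region B is closest to zero.

B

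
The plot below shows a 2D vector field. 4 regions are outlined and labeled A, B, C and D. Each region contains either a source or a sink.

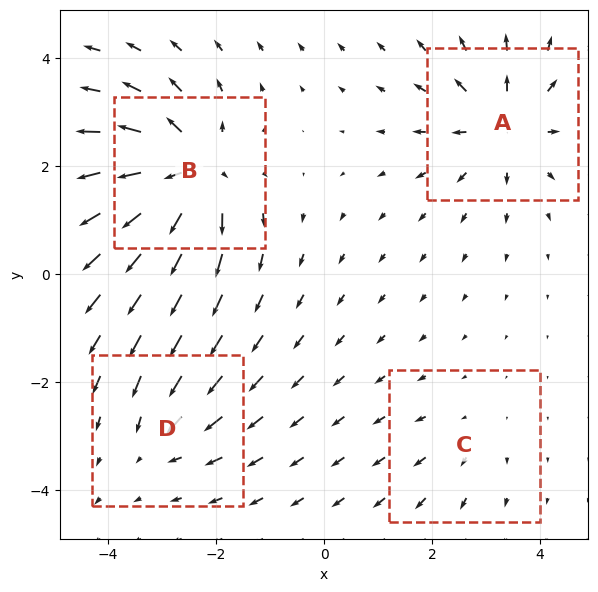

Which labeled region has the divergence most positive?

B

Divergence at each region's feature centre — A: about +6, B: about +8, C: about +2, D: about -4. Region B is most positive.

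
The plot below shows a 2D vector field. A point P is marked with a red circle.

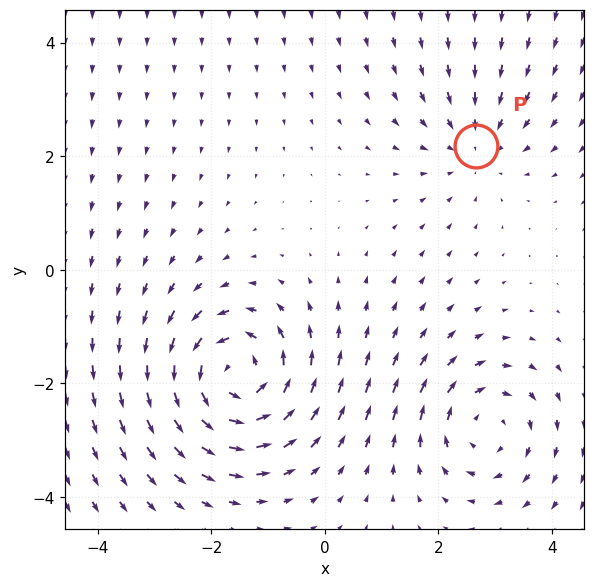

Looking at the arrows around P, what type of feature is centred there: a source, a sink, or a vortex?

At P (2.7, 2.2) the arrows converge inward. Divergence about -2, curl ≈0 — negative divergence with near-zero curl is a sink.

sink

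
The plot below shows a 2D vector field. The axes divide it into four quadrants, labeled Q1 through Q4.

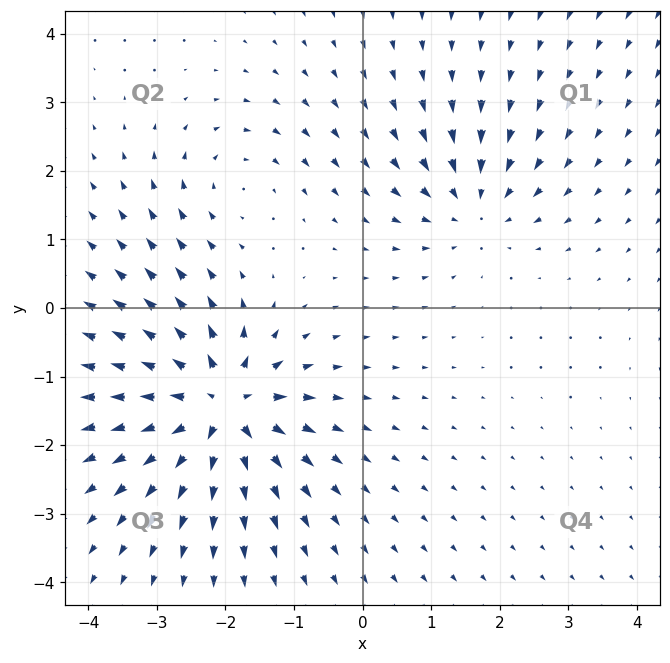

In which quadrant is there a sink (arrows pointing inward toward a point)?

Q1

The sink sits at approximately (1.6, 1.5), which lies in quadrant Q1. The divergence there is about -3, negative as expected for a sink.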